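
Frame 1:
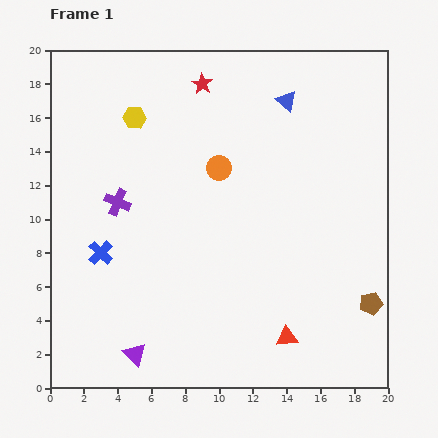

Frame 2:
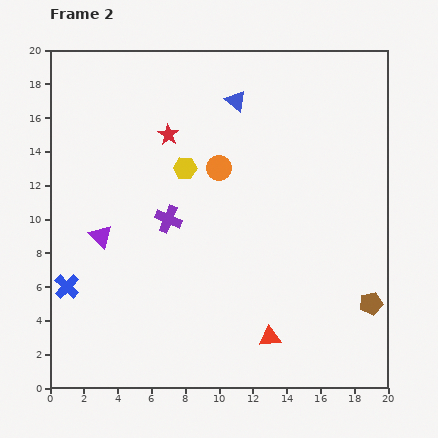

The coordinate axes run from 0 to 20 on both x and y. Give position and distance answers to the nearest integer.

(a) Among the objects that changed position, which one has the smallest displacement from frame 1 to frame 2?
the red triangle

(moved 1)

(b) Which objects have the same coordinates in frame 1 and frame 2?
the orange circle, the brown pentagon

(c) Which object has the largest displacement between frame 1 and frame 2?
the purple triangle

(moved 7; next 4)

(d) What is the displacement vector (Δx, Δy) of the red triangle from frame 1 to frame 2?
(-1, 0)

The red triangle was at (14, 3) in frame 1 and (13, 3) in frame 2.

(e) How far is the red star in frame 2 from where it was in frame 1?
4

The red star moved from (9, 18) to (7, 15), a distance of √(2² + 3²) ≈ 4.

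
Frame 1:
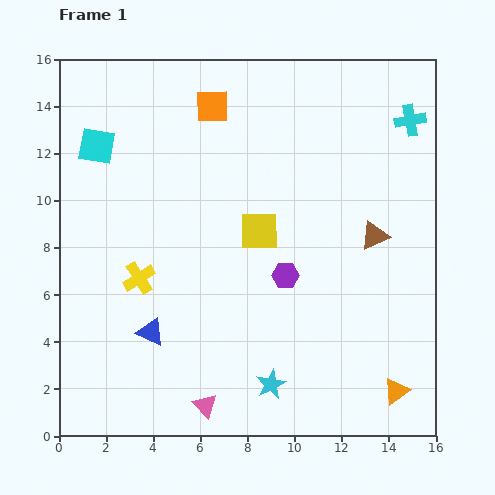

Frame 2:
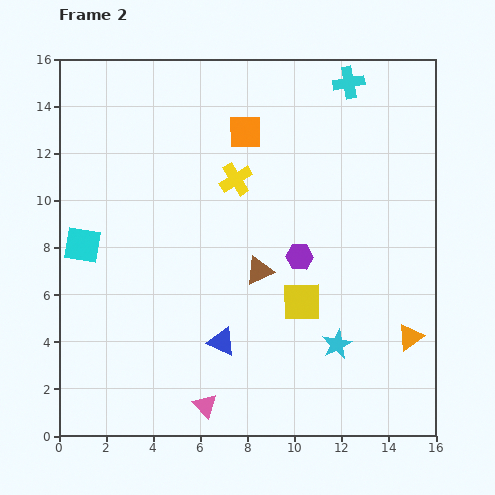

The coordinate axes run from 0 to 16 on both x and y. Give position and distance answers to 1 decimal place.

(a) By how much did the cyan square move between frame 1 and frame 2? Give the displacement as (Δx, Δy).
(-0.6, -4.2)

The cyan square was at (1.6, 12.3) in frame 1 and (1.0, 8.1) in frame 2.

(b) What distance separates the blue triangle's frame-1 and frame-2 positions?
3.0

The blue triangle moved from (3.9, 4.4) to (6.9, 4.0), a distance of √(3.0² + 0.4²) ≈ 3.0.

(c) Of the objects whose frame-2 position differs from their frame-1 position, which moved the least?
the purple hexagon

(moved 1.0)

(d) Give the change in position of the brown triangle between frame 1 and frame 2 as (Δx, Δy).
(-4.9, -1.5)

The brown triangle was at (13.4, 8.5) in frame 1 and (8.5, 7.0) in frame 2.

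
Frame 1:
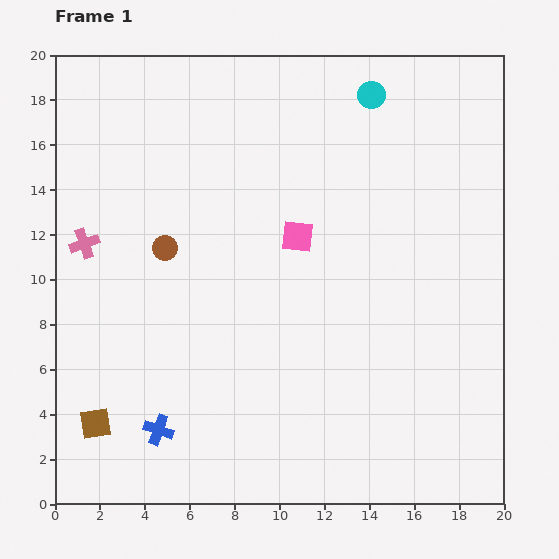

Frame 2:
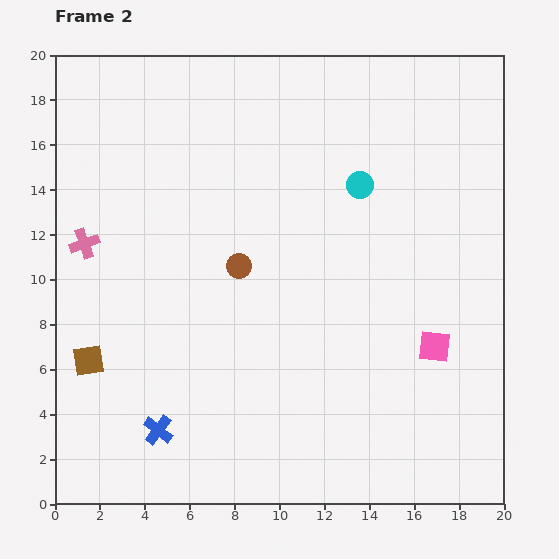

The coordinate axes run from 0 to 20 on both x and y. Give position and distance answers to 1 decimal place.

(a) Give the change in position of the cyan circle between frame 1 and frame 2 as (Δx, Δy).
(-0.5, -4.0)

The cyan circle was at (14.1, 18.2) in frame 1 and (13.6, 14.2) in frame 2.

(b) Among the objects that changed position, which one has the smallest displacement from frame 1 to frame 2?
the brown square

(moved 2.8)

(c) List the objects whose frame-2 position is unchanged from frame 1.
the blue cross, the pink cross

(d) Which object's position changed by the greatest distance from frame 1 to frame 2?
the pink square

(moved 7.8; next 4.0)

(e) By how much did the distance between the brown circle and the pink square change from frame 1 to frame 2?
+3.5

Distance in frame 1: 5.9. Distance in frame 2: 9.4.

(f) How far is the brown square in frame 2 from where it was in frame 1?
2.8

The brown square moved from (1.8, 3.6) to (1.5, 6.4), a distance of √(0.3² + 2.8²) ≈ 2.8.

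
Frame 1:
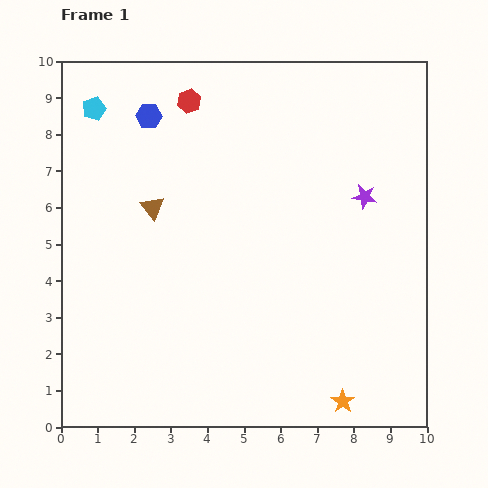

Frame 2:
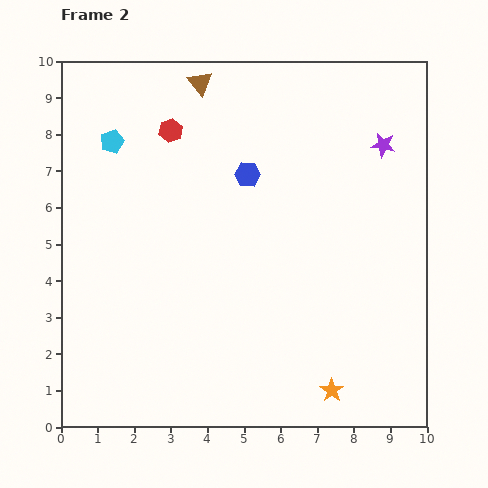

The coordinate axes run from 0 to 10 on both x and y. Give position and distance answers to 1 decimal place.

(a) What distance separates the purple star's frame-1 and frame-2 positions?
1.5

The purple star moved from (8.3, 6.3) to (8.8, 7.7), a distance of √(0.5² + 1.4²) ≈ 1.5.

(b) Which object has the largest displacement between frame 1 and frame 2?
the brown triangle

(moved 3.6; next 3.1)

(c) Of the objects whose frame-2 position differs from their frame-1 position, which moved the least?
the orange star

(moved 0.4)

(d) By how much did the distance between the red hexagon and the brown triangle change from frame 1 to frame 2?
-1.6

Distance in frame 1: 3.1. Distance in frame 2: 1.5.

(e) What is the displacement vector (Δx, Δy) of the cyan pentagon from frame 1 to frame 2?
(0.5, -0.9)

The cyan pentagon was at (0.9, 8.7) in frame 1 and (1.4, 7.8) in frame 2.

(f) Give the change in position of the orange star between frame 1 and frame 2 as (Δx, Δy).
(-0.3, 0.3)

The orange star was at (7.7, 0.7) in frame 1 and (7.4, 1.0) in frame 2.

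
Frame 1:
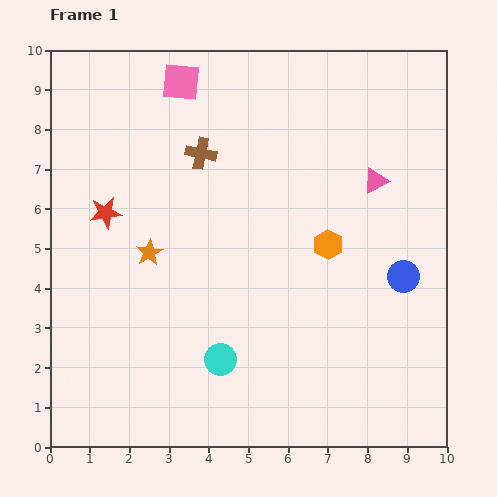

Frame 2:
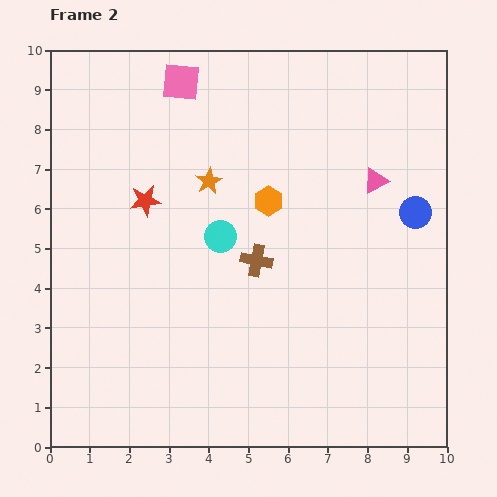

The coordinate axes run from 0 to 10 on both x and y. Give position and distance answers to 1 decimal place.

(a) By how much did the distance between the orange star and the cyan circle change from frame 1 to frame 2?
-1.8

Distance in frame 1: 3.2. Distance in frame 2: 1.4.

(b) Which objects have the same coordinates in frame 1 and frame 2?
the pink triangle, the pink square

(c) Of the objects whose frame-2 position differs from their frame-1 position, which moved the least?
the red star

(moved 1.0)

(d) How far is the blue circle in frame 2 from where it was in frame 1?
1.6

The blue circle moved from (8.9, 4.3) to (9.2, 5.9), a distance of √(0.3² + 1.6²) ≈ 1.6.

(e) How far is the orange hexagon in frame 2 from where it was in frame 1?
1.9

The orange hexagon moved from (7.0, 5.1) to (5.5, 6.2), a distance of √(1.5² + 1.1²) ≈ 1.9.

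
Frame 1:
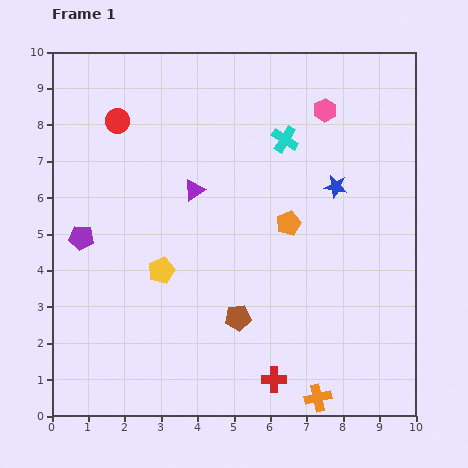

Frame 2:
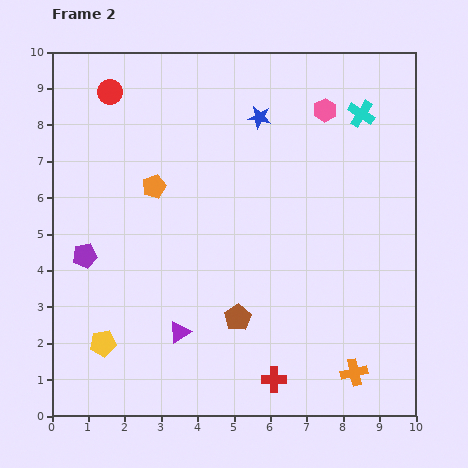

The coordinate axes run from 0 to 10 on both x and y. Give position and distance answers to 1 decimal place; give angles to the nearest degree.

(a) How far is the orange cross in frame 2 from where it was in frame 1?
1.2

The orange cross moved from (7.3, 0.5) to (8.3, 1.2), a distance of √(1.0² + 0.7²) ≈ 1.2.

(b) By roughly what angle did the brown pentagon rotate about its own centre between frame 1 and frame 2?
26° counter-clockwise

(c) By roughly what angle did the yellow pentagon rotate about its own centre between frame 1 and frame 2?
15° clockwise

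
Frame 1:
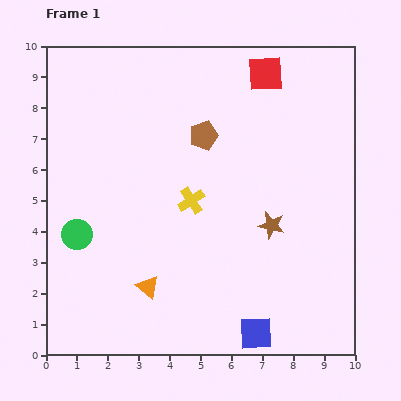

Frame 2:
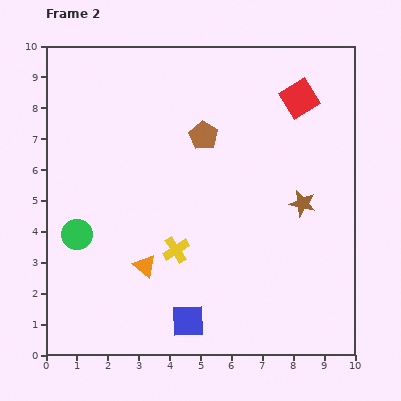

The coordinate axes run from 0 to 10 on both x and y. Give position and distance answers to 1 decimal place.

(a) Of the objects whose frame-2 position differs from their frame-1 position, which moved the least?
the orange triangle

(moved 0.7)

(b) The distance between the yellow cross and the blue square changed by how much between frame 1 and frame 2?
-2.5

Distance in frame 1: 4.8. Distance in frame 2: 2.3.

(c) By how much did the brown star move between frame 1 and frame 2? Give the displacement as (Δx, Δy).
(1.0, 0.7)

The brown star was at (7.3, 4.2) in frame 1 and (8.3, 4.9) in frame 2.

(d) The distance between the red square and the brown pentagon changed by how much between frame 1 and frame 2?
+0.5

Distance in frame 1: 2.8. Distance in frame 2: 3.3.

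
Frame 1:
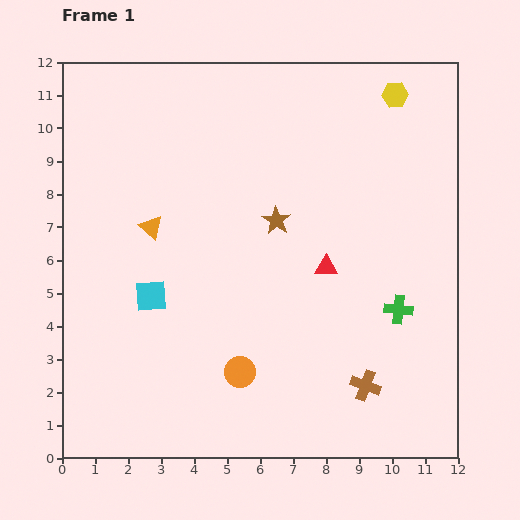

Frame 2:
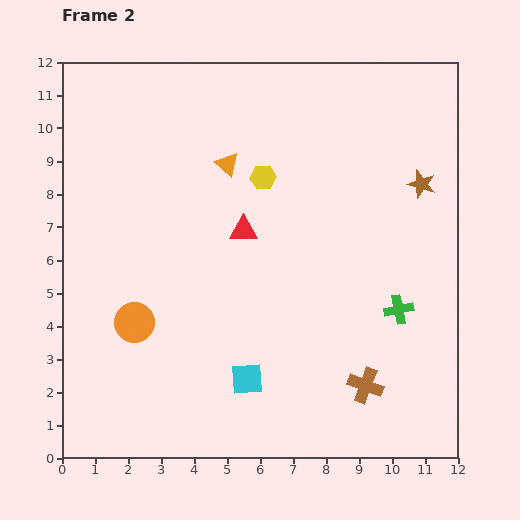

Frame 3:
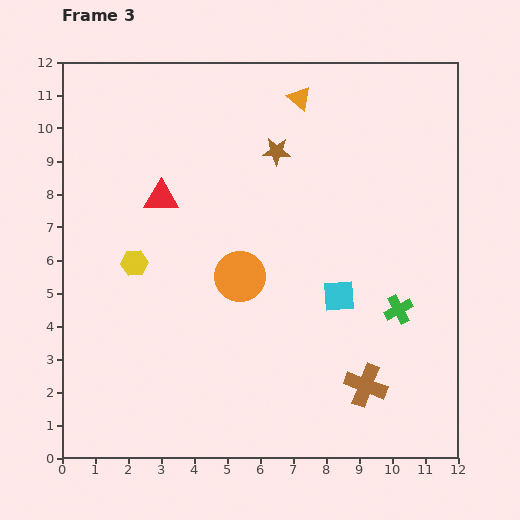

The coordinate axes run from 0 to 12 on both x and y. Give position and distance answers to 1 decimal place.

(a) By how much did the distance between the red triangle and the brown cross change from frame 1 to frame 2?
+2.2

Distance in frame 1: 3.8. Distance in frame 2: 6.0.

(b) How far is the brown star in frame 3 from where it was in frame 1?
2.1

The brown star moved from (6.5, 7.2) to (6.5, 9.3), a distance of √(0.0² + 2.1²) ≈ 2.1.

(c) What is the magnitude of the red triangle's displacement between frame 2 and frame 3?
2.7

The red triangle moved from (5.5, 6.9) to (3.0, 7.9), a distance of √(2.5² + 1.0²) ≈ 2.7.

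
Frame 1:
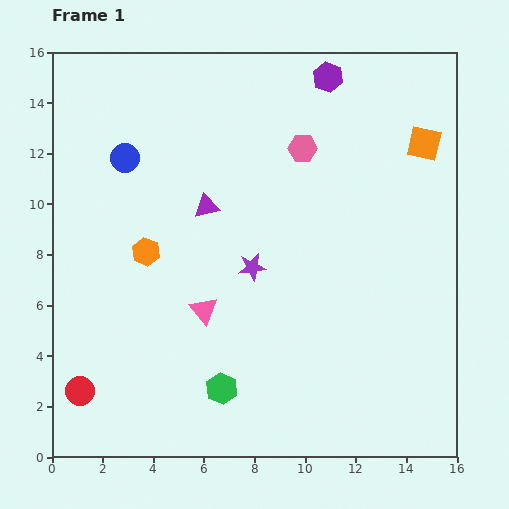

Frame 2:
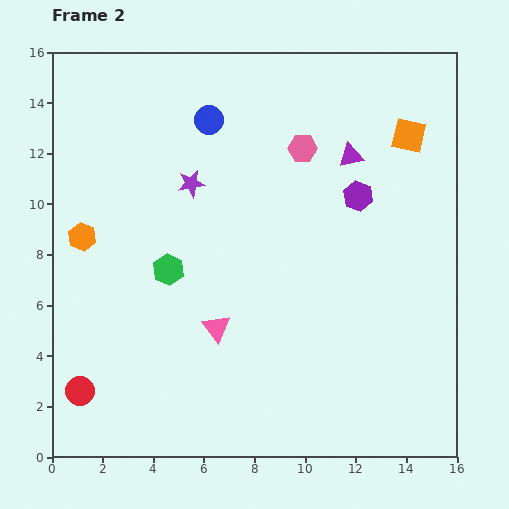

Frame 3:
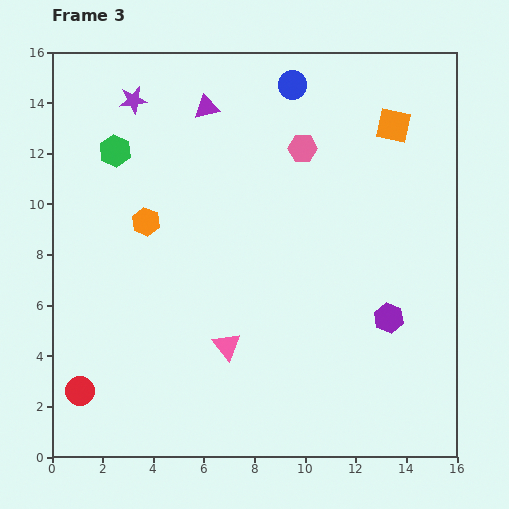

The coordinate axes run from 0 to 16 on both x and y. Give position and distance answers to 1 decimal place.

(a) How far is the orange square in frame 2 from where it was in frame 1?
0.7

The orange square moved from (14.7, 12.4) to (14.1, 12.7), a distance of √(0.6² + 0.3²) ≈ 0.7.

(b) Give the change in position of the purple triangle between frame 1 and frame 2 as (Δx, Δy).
(5.7, 2.0)

The purple triangle was at (6.1, 9.9) in frame 1 and (11.8, 11.9) in frame 2.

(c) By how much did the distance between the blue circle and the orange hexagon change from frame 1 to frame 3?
+4.1

Distance in frame 1: 3.8. Distance in frame 3: 7.9.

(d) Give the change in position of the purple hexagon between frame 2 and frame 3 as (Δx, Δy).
(1.2, -4.8)

The purple hexagon was at (12.1, 10.3) in frame 2 and (13.3, 5.5) in frame 3.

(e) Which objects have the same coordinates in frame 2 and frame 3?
the red circle, the pink hexagon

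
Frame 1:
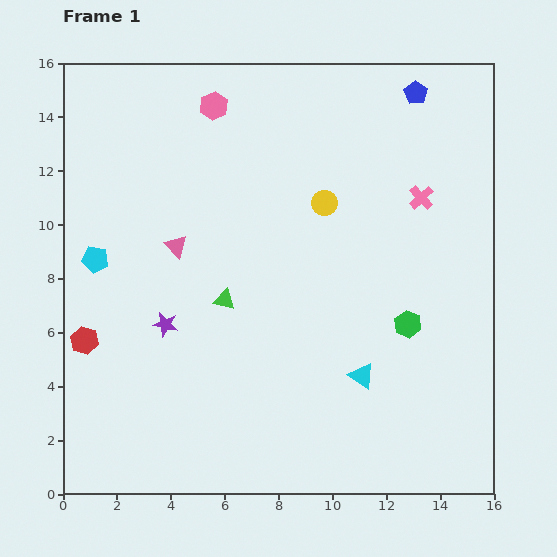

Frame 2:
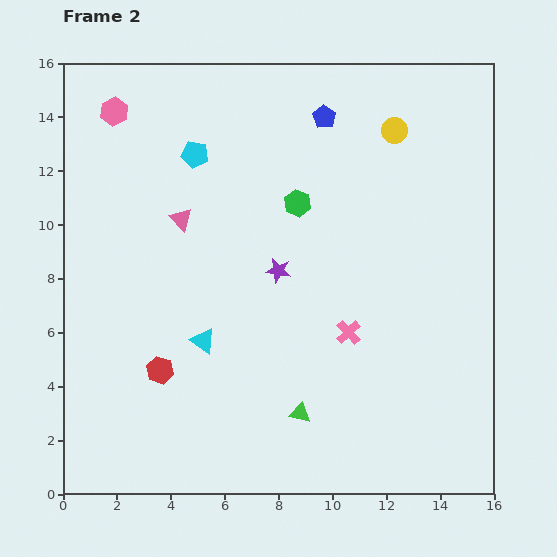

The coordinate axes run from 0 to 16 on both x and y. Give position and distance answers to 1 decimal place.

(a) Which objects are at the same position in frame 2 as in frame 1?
none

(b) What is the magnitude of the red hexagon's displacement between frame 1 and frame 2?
3.0

The red hexagon moved from (0.8, 5.7) to (3.6, 4.6), a distance of √(2.8² + 1.1²) ≈ 3.0.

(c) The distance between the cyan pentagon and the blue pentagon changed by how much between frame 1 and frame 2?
-8.4

Distance in frame 1: 13.4. Distance in frame 2: 5.0.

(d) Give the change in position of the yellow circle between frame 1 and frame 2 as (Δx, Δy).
(2.6, 2.7)

The yellow circle was at (9.7, 10.8) in frame 1 and (12.3, 13.5) in frame 2.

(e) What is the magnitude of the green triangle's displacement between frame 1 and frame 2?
5.0

The green triangle moved from (6.0, 7.2) to (8.8, 3.0), a distance of √(2.8² + 4.2²) ≈ 5.0.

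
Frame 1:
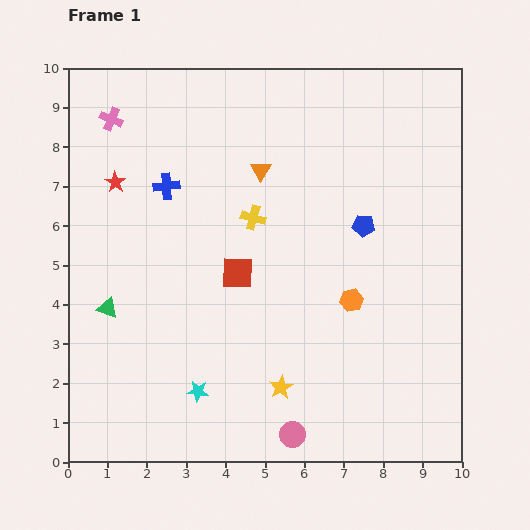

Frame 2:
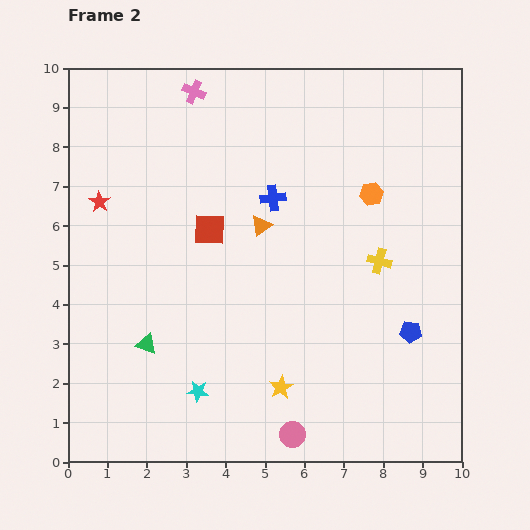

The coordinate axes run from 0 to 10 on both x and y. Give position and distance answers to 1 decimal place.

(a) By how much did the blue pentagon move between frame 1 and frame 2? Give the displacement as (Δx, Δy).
(1.2, -2.7)

The blue pentagon was at (7.5, 6.0) in frame 1 and (8.7, 3.3) in frame 2.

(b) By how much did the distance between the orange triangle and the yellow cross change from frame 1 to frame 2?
+1.9

Distance in frame 1: 1.2. Distance in frame 2: 3.1.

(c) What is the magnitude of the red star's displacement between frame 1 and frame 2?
0.6

The red star moved from (1.2, 7.1) to (0.8, 6.6), a distance of √(0.4² + 0.5²) ≈ 0.6.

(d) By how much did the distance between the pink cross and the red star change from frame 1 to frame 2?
+2.1

Distance in frame 1: 1.6. Distance in frame 2: 3.7.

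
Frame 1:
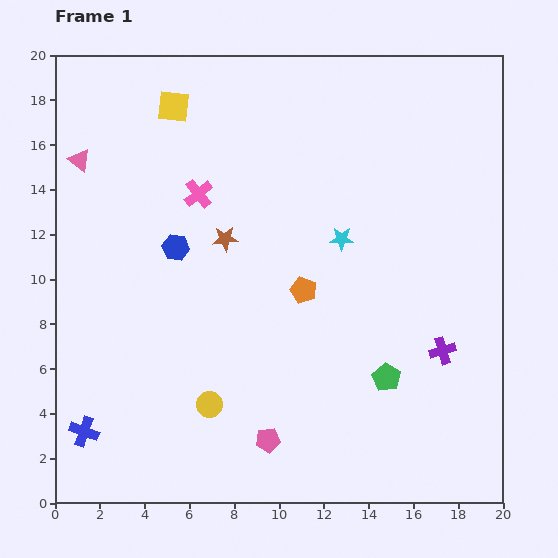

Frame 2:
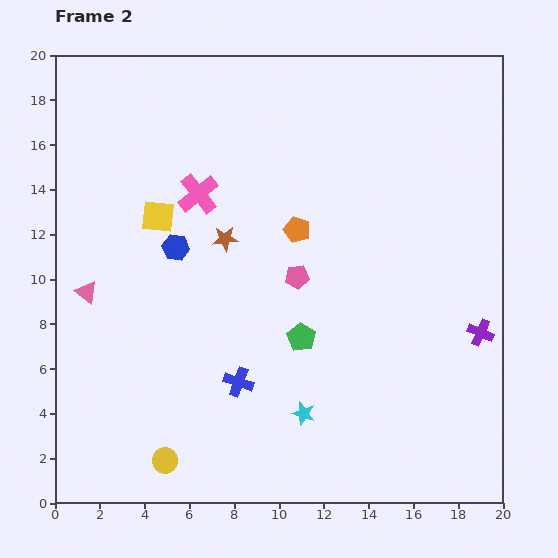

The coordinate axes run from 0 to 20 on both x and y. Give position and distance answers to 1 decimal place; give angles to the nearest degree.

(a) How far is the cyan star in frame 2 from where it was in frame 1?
8.0

The cyan star moved from (12.8, 11.8) to (11.1, 4.0), a distance of √(1.7² + 7.8²) ≈ 8.0.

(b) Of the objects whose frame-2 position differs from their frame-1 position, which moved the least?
the purple cross

(moved 1.9)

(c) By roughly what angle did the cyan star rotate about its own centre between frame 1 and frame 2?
16° clockwise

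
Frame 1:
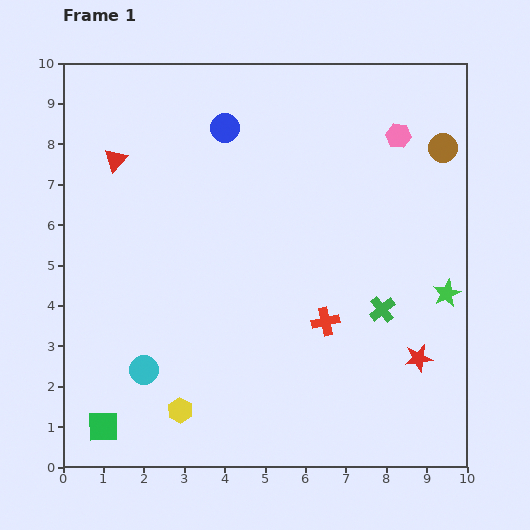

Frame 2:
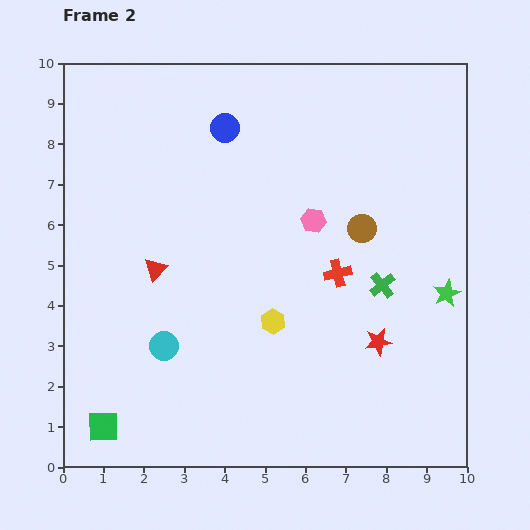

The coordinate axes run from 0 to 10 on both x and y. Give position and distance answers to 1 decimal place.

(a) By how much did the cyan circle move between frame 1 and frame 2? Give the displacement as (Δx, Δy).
(0.5, 0.6)

The cyan circle was at (2.0, 2.4) in frame 1 and (2.5, 3.0) in frame 2.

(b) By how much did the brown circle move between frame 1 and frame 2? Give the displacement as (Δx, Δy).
(-2.0, -2.0)

The brown circle was at (9.4, 7.9) in frame 1 and (7.4, 5.9) in frame 2.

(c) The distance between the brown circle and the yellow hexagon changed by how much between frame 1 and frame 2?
-6.0

Distance in frame 1: 9.2. Distance in frame 2: 3.2.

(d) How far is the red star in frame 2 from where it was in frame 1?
1.1

The red star moved from (8.8, 2.7) to (7.8, 3.1), a distance of √(1.0² + 0.4²) ≈ 1.1.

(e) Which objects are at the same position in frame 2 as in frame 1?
the blue circle, the green star, the green square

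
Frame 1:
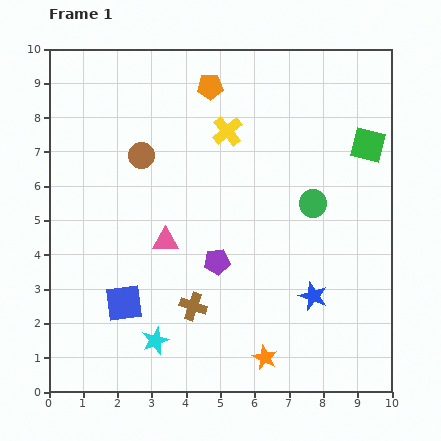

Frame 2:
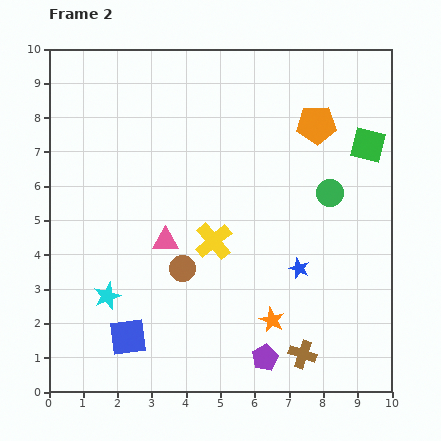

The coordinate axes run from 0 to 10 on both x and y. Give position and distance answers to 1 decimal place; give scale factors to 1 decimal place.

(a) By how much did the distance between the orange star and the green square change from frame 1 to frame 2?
-1.1

Distance in frame 1: 6.9. Distance in frame 2: 5.8.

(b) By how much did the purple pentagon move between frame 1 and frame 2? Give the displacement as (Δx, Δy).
(1.4, -2.8)

The purple pentagon was at (4.9, 3.8) in frame 1 and (6.3, 1.0) in frame 2.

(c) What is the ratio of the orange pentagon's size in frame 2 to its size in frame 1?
1.5×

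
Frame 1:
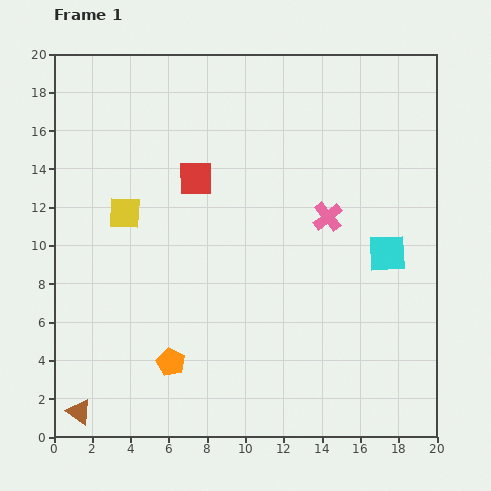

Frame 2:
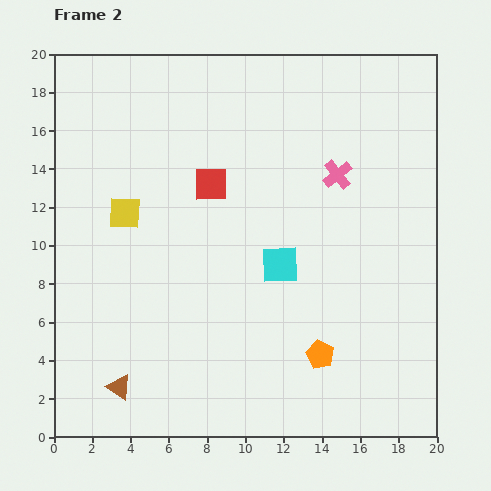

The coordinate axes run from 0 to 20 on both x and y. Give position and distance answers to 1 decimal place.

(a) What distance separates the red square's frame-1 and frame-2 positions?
0.9

The red square moved from (7.4, 13.5) to (8.2, 13.2), a distance of √(0.8² + 0.3²) ≈ 0.9.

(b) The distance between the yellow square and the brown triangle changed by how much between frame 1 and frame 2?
-1.6

Distance in frame 1: 10.7. Distance in frame 2: 9.1.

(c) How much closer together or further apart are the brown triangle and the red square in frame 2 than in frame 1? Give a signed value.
-2.0

Distance in frame 1: 13.6. Distance in frame 2: 11.6.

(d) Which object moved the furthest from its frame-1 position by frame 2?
the orange pentagon

(moved 7.8; next 5.6)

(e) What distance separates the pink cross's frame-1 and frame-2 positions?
2.3

The pink cross moved from (14.3, 11.5) to (14.8, 13.7), a distance of √(0.5² + 2.2²) ≈ 2.3.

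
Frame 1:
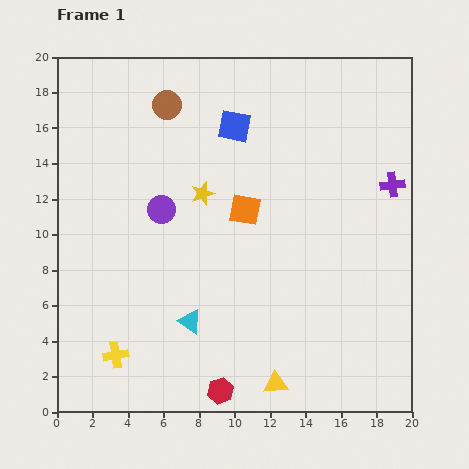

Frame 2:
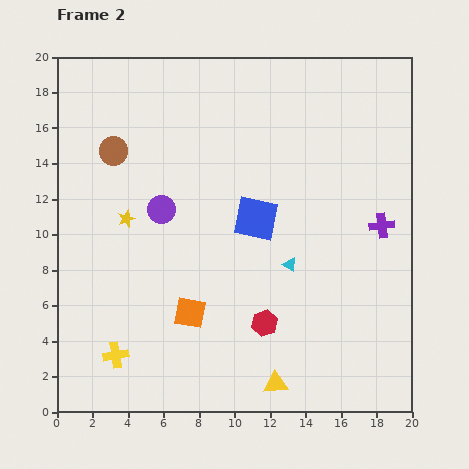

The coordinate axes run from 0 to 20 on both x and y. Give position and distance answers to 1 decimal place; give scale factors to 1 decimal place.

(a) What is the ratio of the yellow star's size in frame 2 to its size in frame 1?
0.7×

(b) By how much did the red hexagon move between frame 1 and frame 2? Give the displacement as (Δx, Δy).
(2.5, 3.8)

The red hexagon was at (9.2, 1.2) in frame 1 and (11.7, 5.0) in frame 2.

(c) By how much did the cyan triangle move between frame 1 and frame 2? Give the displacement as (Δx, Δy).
(5.6, 3.2)

The cyan triangle was at (7.5, 5.1) in frame 1 and (13.1, 8.3) in frame 2.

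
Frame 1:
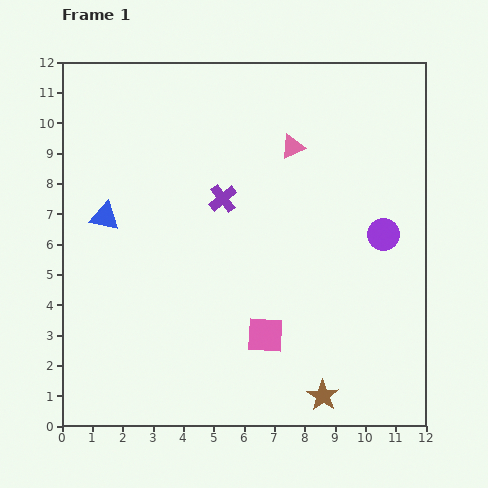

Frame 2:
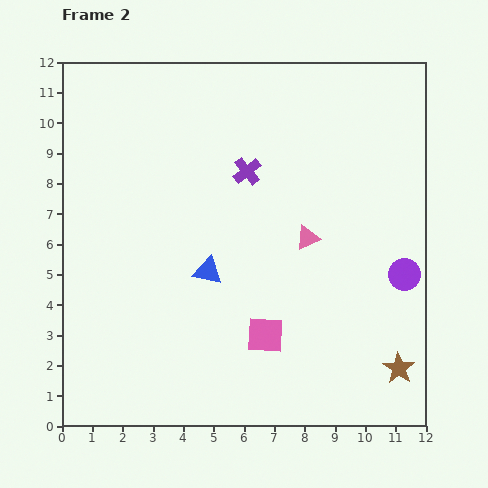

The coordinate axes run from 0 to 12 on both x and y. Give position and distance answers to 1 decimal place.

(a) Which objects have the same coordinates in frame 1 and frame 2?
the pink square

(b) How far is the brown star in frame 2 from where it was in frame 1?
2.7

The brown star moved from (8.6, 1.0) to (11.1, 1.9), a distance of √(2.5² + 0.9²) ≈ 2.7.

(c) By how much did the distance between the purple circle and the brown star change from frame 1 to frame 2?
-2.6

Distance in frame 1: 5.7. Distance in frame 2: 3.1.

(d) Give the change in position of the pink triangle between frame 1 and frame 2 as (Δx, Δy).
(0.5, -3.0)

The pink triangle was at (7.6, 9.2) in frame 1 and (8.1, 6.2) in frame 2.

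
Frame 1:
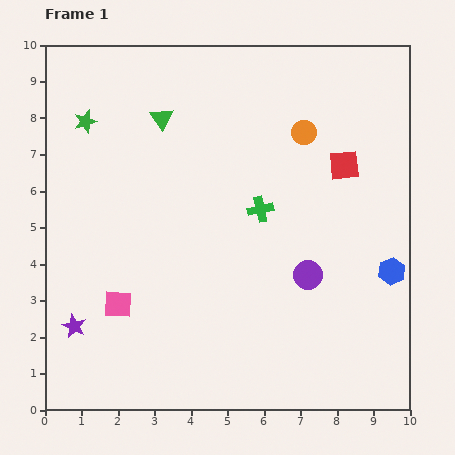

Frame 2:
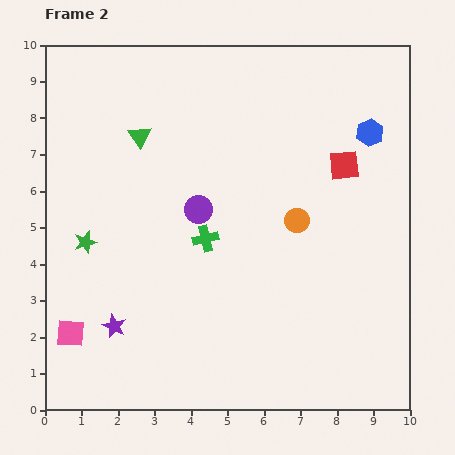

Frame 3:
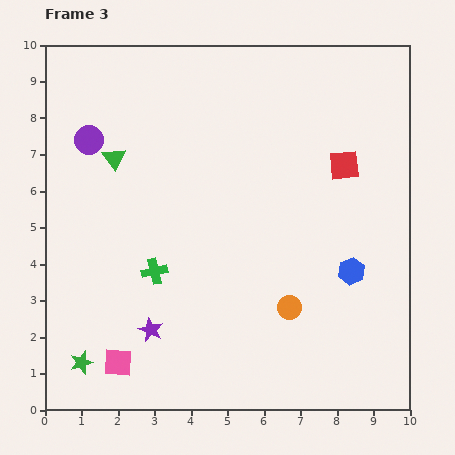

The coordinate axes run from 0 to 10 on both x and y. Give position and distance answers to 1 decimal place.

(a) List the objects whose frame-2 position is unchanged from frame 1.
the red square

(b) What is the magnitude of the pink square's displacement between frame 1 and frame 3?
1.6

The pink square moved from (2.0, 2.9) to (2.0, 1.3), a distance of √(0.0² + 1.6²) ≈ 1.6.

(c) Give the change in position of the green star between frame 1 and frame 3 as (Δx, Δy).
(-0.1, -6.6)

The green star was at (1.1, 7.9) in frame 1 and (1.0, 1.3) in frame 3.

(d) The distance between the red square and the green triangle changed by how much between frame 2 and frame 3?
+0.6

Distance in frame 2: 5.7. Distance in frame 3: 6.3.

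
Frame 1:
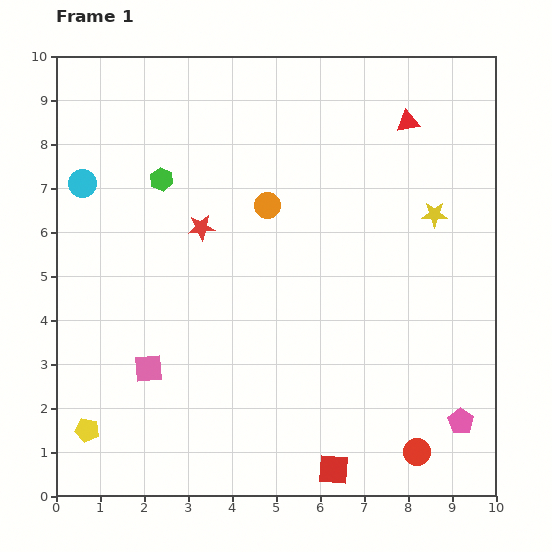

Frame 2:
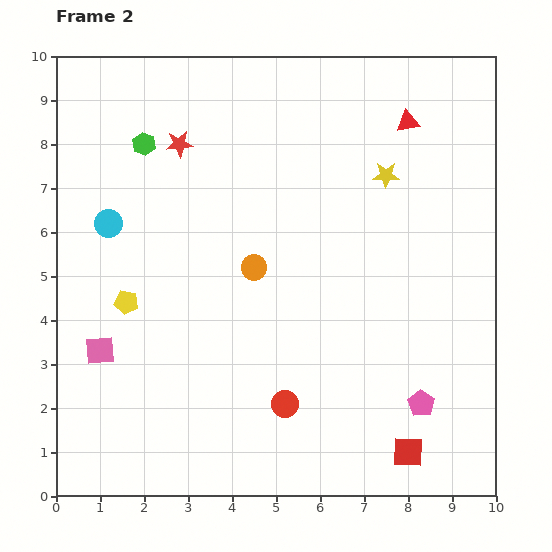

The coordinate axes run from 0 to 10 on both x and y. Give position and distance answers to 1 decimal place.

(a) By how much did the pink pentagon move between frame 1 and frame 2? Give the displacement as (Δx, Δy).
(-0.9, 0.4)

The pink pentagon was at (9.2, 1.7) in frame 1 and (8.3, 2.1) in frame 2.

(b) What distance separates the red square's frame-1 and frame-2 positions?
1.7

The red square moved from (6.3, 0.6) to (8.0, 1.0), a distance of √(1.7² + 0.4²) ≈ 1.7.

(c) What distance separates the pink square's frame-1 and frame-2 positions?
1.2

The pink square moved from (2.1, 2.9) to (1.0, 3.3), a distance of √(1.1² + 0.4²) ≈ 1.2.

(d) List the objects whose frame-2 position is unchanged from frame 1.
the red triangle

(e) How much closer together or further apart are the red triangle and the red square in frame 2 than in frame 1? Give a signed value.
-0.6

Distance in frame 1: 8.1. Distance in frame 2: 7.5.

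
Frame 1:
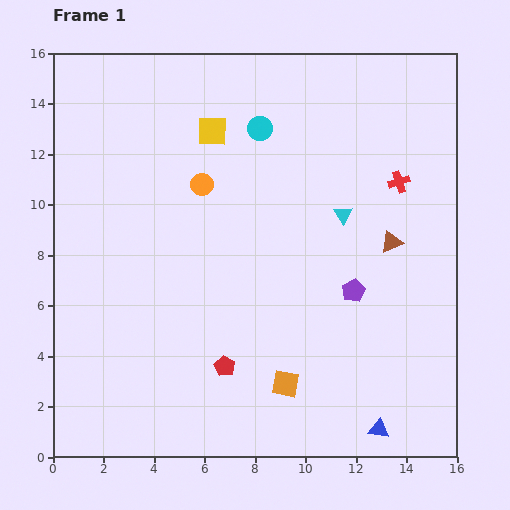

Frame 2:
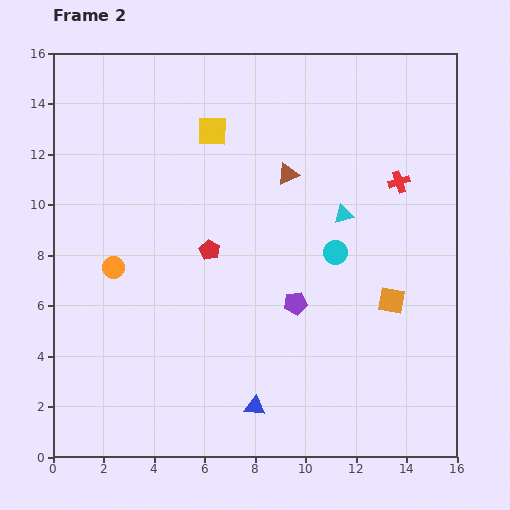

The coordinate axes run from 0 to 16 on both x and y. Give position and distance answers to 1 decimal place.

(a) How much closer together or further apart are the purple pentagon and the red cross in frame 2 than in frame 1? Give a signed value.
+1.6

Distance in frame 1: 4.7. Distance in frame 2: 6.3.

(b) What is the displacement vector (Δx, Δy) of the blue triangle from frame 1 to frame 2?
(-4.9, 0.9)

The blue triangle was at (12.9, 1.1) in frame 1 and (8.0, 2.0) in frame 2.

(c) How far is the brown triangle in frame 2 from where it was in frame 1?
4.9

The brown triangle moved from (13.4, 8.5) to (9.3, 11.2), a distance of √(4.1² + 2.7²) ≈ 4.9.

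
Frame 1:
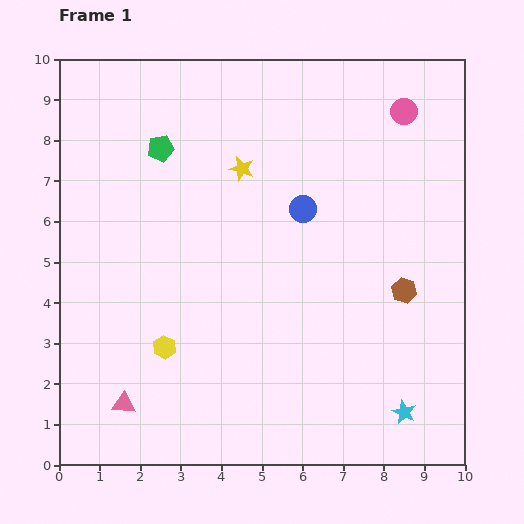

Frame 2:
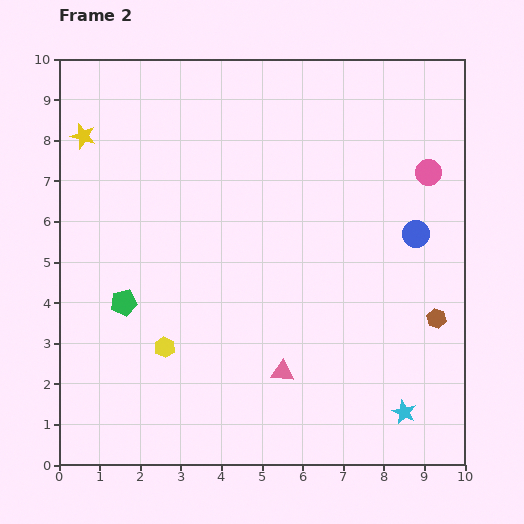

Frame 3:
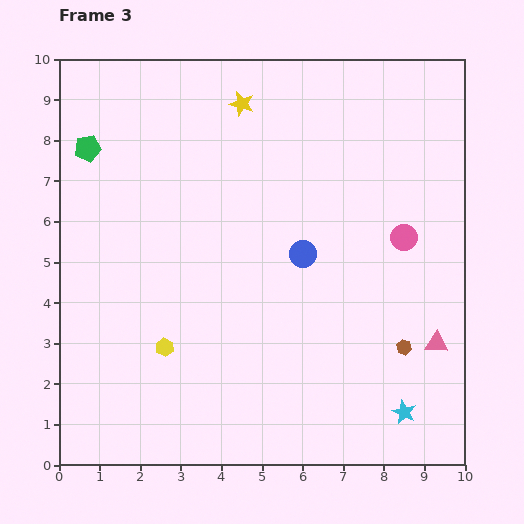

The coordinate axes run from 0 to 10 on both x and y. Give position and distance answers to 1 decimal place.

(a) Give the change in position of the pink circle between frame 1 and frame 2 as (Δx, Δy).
(0.6, -1.5)

The pink circle was at (8.5, 8.7) in frame 1 and (9.1, 7.2) in frame 2.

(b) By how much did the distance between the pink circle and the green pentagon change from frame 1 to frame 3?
+2.0

Distance in frame 1: 6.1. Distance in frame 3: 8.1.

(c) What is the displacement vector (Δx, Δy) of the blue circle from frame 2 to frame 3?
(-2.8, -0.5)

The blue circle was at (8.8, 5.7) in frame 2 and (6.0, 5.2) in frame 3.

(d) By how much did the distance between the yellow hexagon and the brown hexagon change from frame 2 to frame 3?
-0.8

Distance in frame 2: 6.7. Distance in frame 3: 5.9.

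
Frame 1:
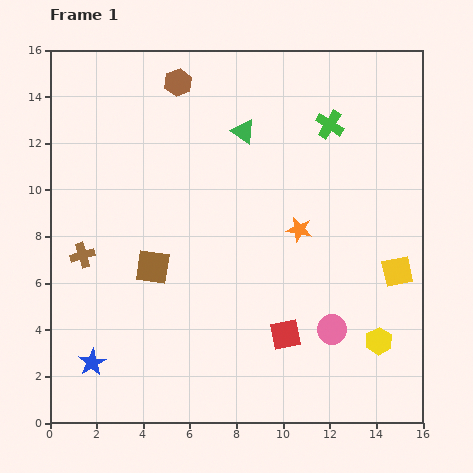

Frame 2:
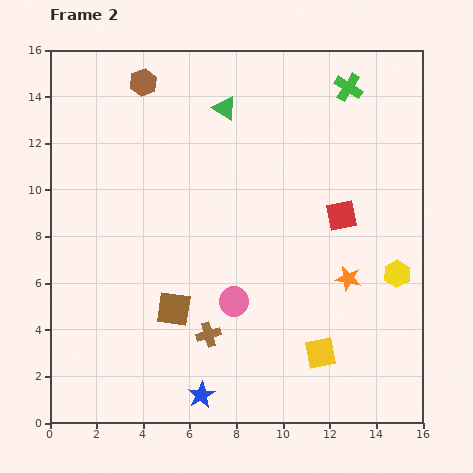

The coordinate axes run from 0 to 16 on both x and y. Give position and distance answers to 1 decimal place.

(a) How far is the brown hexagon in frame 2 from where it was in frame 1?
1.5

The brown hexagon moved from (5.5, 14.6) to (4.0, 14.6), a distance of √(1.5² + 0.0²) ≈ 1.5.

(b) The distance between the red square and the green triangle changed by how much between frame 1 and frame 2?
-2.1

Distance in frame 1: 8.9. Distance in frame 2: 6.8.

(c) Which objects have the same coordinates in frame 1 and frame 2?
none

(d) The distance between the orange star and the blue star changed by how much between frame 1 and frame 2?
-2.6

Distance in frame 1: 10.6. Distance in frame 2: 8.0.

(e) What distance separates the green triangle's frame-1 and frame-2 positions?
1.3

The green triangle moved from (8.3, 12.5) to (7.5, 13.5), a distance of √(0.8² + 1.0²) ≈ 1.3.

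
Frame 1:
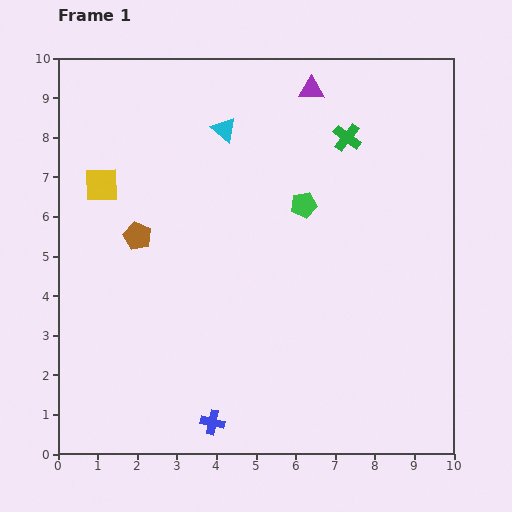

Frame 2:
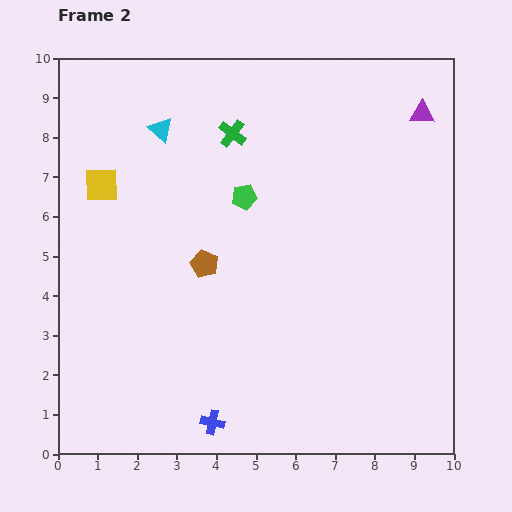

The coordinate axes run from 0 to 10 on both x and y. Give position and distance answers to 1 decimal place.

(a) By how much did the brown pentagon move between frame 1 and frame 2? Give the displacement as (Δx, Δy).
(1.7, -0.7)

The brown pentagon was at (2.0, 5.5) in frame 1 and (3.7, 4.8) in frame 2.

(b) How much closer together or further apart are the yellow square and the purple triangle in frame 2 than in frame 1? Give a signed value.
+2.5

Distance in frame 1: 5.8. Distance in frame 2: 8.3.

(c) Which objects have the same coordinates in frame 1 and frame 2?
the blue cross, the yellow square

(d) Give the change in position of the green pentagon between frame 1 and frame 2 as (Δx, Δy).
(-1.5, 0.2)

The green pentagon was at (6.2, 6.3) in frame 1 and (4.7, 6.5) in frame 2.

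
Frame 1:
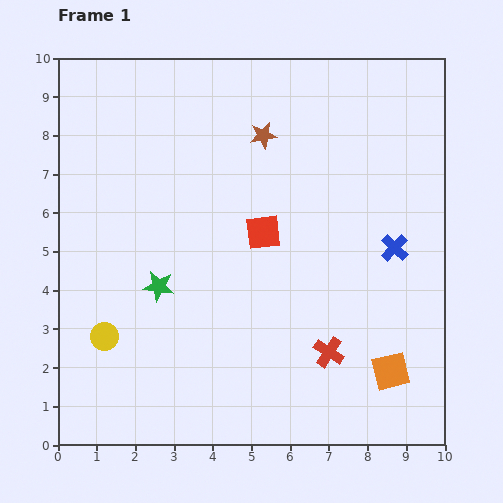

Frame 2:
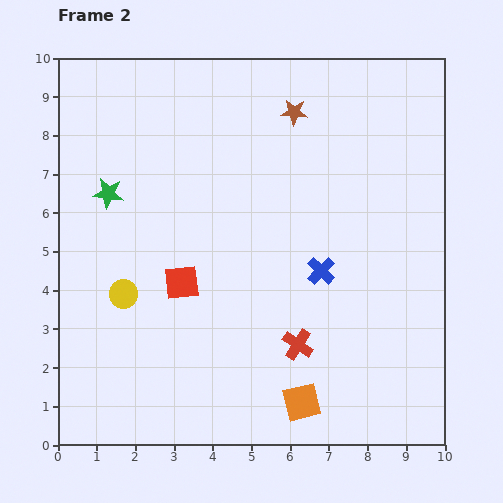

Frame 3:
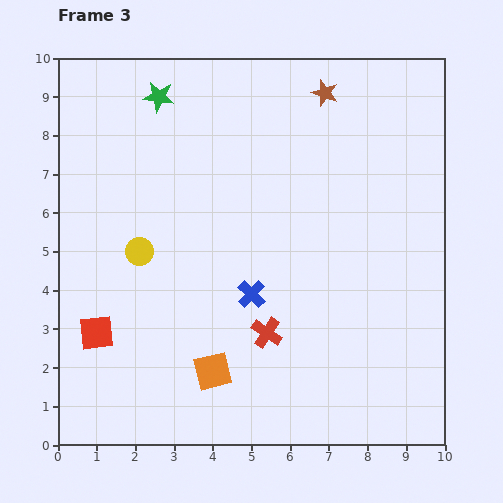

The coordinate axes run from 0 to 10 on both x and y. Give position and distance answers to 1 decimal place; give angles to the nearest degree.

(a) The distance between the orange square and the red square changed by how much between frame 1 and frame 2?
-0.5

Distance in frame 1: 4.9. Distance in frame 2: 4.4.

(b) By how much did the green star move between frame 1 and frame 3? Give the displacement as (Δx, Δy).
(0.0, 4.9)

The green star was at (2.6, 4.1) in frame 1 and (2.6, 9.0) in frame 3.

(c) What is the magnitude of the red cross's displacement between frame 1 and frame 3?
1.7

The red cross moved from (7.0, 2.4) to (5.4, 2.9), a distance of √(1.6² + 0.5²) ≈ 1.7.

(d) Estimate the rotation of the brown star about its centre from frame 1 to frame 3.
30° clockwise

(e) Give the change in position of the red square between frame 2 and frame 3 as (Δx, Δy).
(-2.2, -1.3)

The red square was at (3.2, 4.2) in frame 2 and (1.0, 2.9) in frame 3.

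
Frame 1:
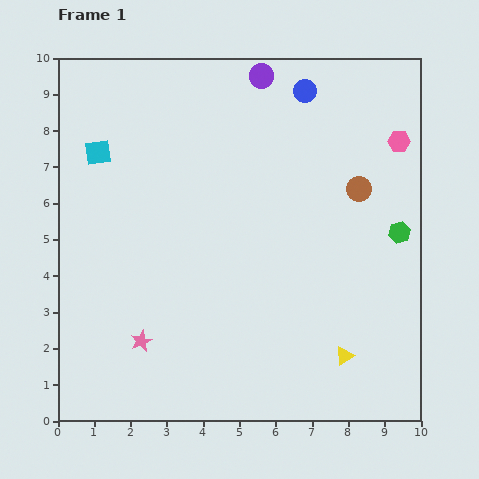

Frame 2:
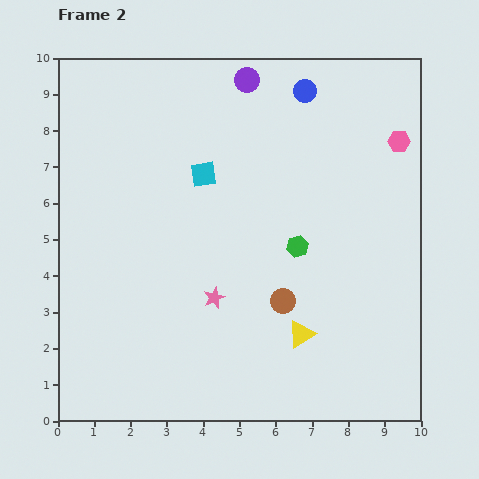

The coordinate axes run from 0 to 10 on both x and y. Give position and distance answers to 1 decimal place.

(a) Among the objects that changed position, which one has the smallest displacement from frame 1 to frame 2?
the purple circle

(moved 0.4)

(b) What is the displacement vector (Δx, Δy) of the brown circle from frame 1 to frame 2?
(-2.1, -3.1)

The brown circle was at (8.3, 6.4) in frame 1 and (6.2, 3.3) in frame 2.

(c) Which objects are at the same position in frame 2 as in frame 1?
the pink hexagon, the blue circle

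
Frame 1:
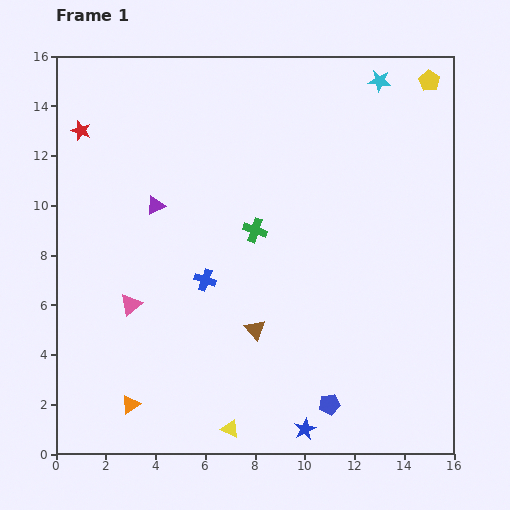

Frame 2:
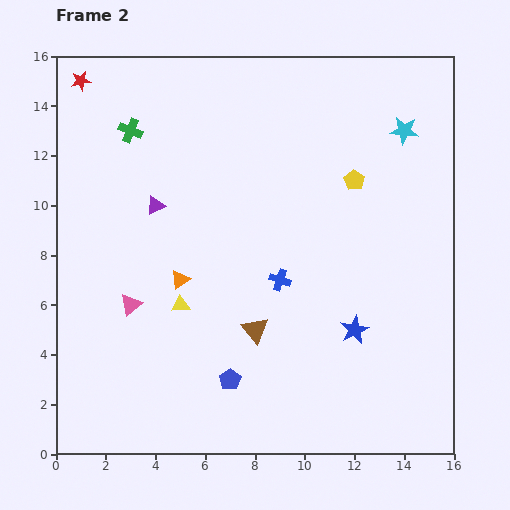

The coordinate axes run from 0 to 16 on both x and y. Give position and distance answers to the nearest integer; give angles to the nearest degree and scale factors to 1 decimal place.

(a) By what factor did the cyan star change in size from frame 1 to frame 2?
1.3×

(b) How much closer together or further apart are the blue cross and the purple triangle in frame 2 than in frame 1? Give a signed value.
+2

Distance in frame 1: 4. Distance in frame 2: 6.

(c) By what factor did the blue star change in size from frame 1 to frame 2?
1.4×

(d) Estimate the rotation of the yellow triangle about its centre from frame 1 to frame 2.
31° counter-clockwise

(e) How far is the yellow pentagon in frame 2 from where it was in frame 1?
5

The yellow pentagon moved from (15, 15) to (12, 11), a distance of √(3² + 4²) ≈ 5.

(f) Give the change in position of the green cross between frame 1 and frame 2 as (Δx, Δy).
(-5, 4)

The green cross was at (8, 9) in frame 1 and (3, 13) in frame 2.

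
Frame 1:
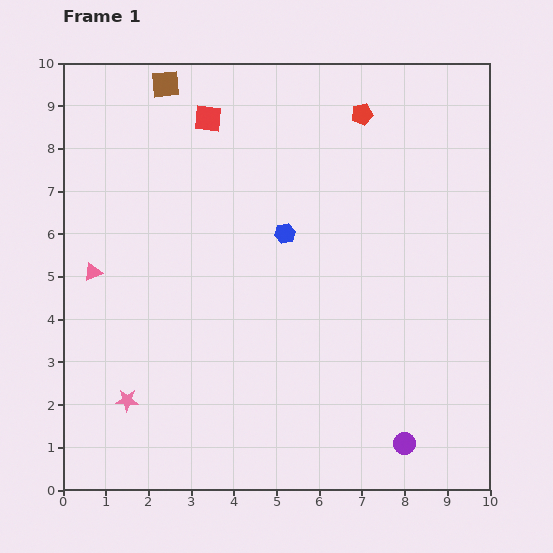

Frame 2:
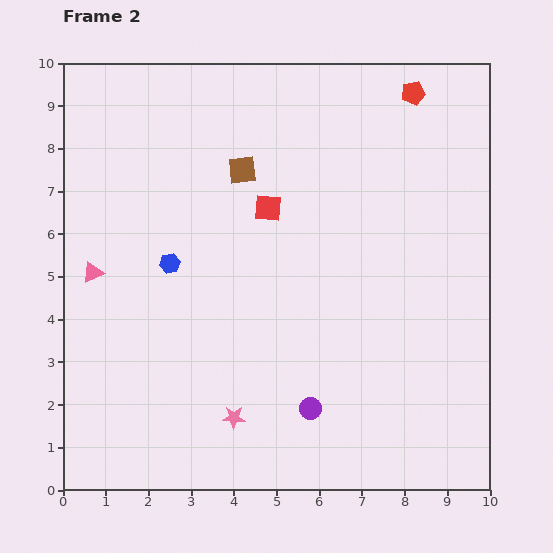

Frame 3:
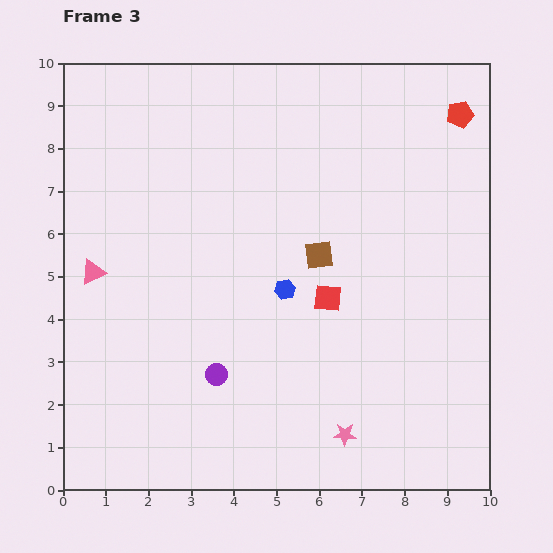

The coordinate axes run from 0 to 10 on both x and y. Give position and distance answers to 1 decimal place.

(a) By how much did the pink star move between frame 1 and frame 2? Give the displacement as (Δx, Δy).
(2.5, -0.4)

The pink star was at (1.5, 2.1) in frame 1 and (4.0, 1.7) in frame 2.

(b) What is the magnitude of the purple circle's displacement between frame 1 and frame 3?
4.7

The purple circle moved from (8.0, 1.1) to (3.6, 2.7), a distance of √(4.4² + 1.6²) ≈ 4.7.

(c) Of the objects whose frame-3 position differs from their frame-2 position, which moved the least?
the red pentagon

(moved 1.2)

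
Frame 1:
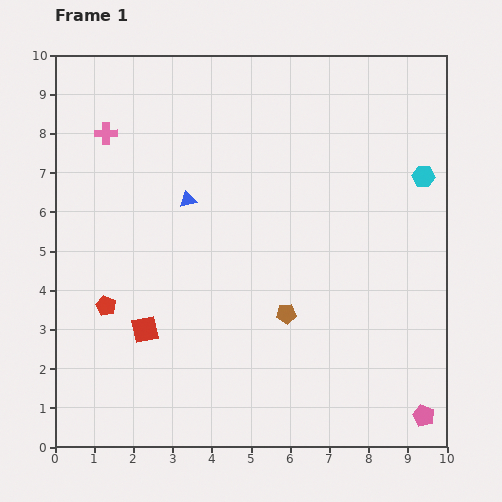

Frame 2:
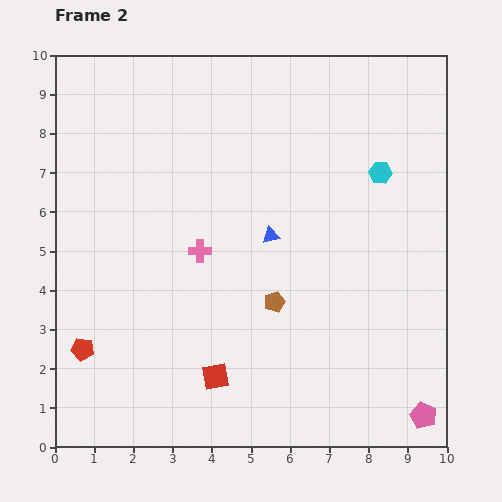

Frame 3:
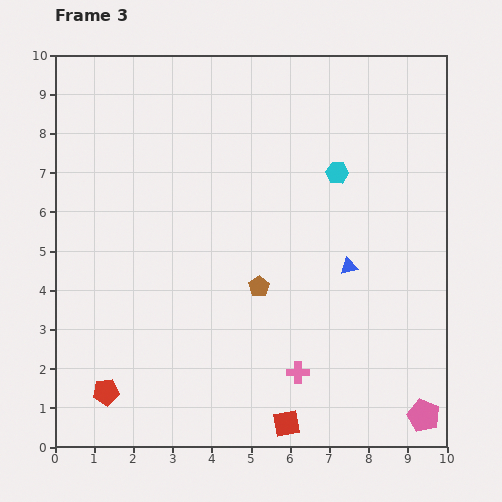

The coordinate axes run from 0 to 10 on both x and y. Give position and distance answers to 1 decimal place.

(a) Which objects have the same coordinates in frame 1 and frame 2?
the pink pentagon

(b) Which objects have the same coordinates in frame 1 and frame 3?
the pink pentagon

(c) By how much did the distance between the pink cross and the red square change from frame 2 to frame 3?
-1.9

Distance in frame 2: 3.2. Distance in frame 3: 1.3.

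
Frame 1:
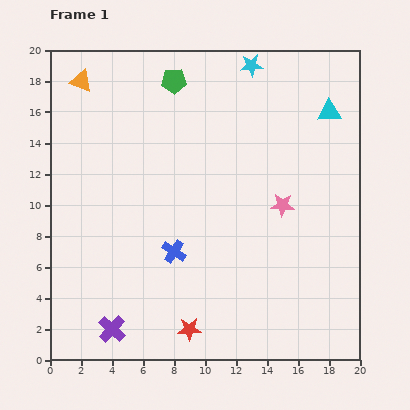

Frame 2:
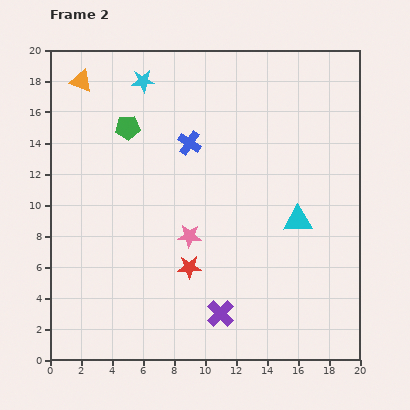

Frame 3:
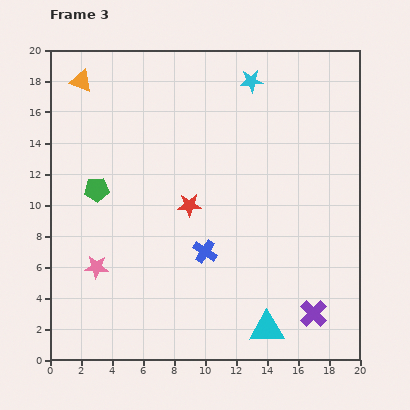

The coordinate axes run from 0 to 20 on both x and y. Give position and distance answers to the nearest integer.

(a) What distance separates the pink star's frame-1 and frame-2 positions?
6

The pink star moved from (15, 10) to (9, 8), a distance of √(6² + 2²) ≈ 6.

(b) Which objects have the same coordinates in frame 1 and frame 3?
the orange triangle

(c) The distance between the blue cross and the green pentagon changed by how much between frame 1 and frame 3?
-3

Distance in frame 1: 11. Distance in frame 3: 8.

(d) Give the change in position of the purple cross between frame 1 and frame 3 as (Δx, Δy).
(13, 1)

The purple cross was at (4, 2) in frame 1 and (17, 3) in frame 3.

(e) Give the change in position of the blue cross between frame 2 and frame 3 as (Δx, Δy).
(1, -7)

The blue cross was at (9, 14) in frame 2 and (10, 7) in frame 3.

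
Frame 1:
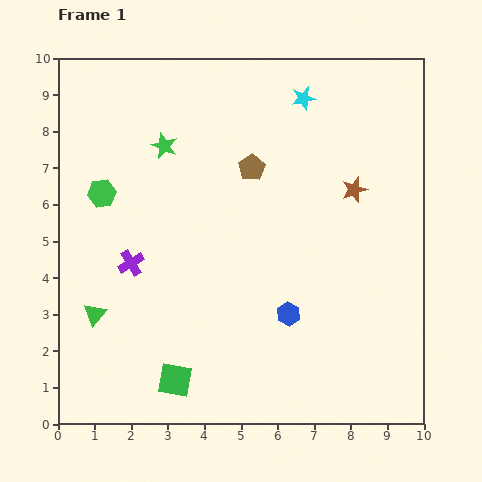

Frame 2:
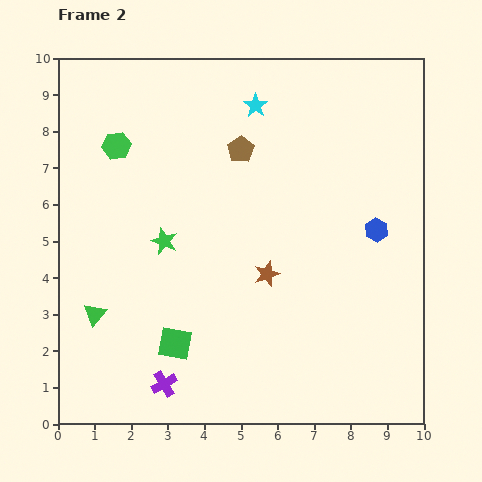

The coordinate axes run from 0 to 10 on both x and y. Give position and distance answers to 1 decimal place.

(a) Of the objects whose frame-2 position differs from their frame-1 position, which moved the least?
the brown pentagon

(moved 0.6)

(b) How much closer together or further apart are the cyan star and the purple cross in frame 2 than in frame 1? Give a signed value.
+1.5

Distance in frame 1: 6.5. Distance in frame 2: 8.0.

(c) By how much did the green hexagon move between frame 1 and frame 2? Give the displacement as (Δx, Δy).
(0.4, 1.3)

The green hexagon was at (1.2, 6.3) in frame 1 and (1.6, 7.6) in frame 2.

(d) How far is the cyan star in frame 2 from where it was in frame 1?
1.3

The cyan star moved from (6.7, 8.9) to (5.4, 8.7), a distance of √(1.3² + 0.2²) ≈ 1.3.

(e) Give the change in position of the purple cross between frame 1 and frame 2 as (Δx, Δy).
(0.9, -3.3)

The purple cross was at (2.0, 4.4) in frame 1 and (2.9, 1.1) in frame 2.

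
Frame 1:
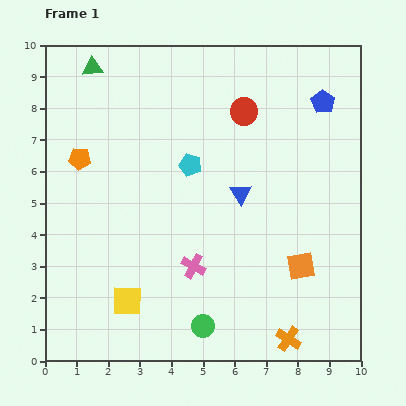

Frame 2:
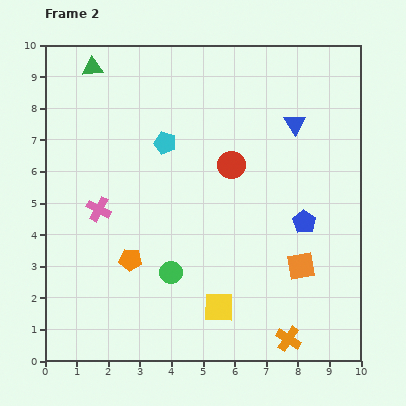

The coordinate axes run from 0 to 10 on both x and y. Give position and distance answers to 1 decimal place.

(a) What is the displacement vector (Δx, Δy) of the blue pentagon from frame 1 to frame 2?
(-0.6, -3.8)

The blue pentagon was at (8.8, 8.2) in frame 1 and (8.2, 4.4) in frame 2.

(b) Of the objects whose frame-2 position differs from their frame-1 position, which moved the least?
the cyan pentagon

(moved 1.1)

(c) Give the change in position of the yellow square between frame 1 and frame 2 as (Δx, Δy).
(2.9, -0.2)

The yellow square was at (2.6, 1.9) in frame 1 and (5.5, 1.7) in frame 2.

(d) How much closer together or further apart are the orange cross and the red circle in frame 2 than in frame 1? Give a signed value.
-1.5

Distance in frame 1: 7.3. Distance in frame 2: 5.8.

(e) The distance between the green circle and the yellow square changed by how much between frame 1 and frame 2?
-0.6

Distance in frame 1: 2.5. Distance in frame 2: 1.9.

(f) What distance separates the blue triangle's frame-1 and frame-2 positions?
2.8

The blue triangle moved from (6.2, 5.3) to (7.9, 7.5), a distance of √(1.7² + 2.2²) ≈ 2.8.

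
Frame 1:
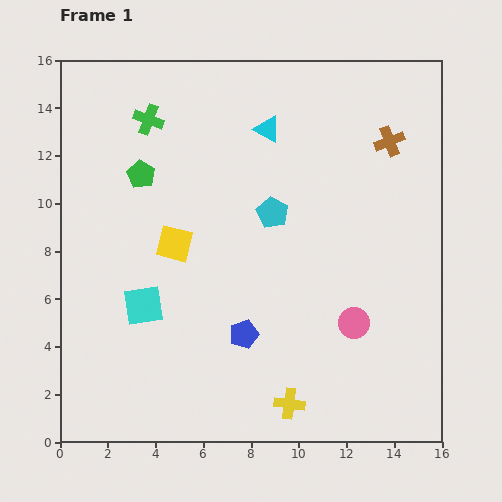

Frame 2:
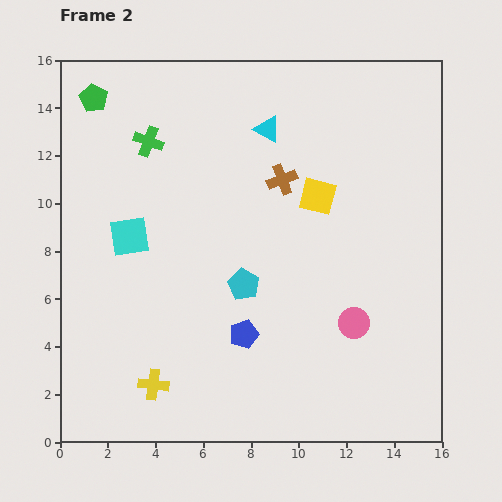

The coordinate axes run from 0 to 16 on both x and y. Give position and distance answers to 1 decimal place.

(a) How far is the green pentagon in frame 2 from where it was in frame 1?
3.8

The green pentagon moved from (3.4, 11.2) to (1.4, 14.4), a distance of √(2.0² + 3.2²) ≈ 3.8.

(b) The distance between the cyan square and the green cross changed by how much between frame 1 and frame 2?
-3.7

Distance in frame 1: 7.8. Distance in frame 2: 4.1.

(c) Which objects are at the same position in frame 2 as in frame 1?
the blue pentagon, the cyan triangle, the pink circle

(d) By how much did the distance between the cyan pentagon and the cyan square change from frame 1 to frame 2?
-1.5

Distance in frame 1: 6.7. Distance in frame 2: 5.2.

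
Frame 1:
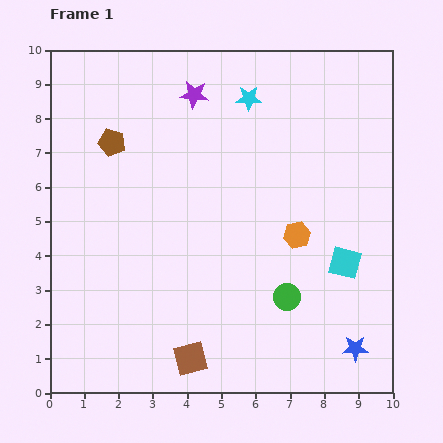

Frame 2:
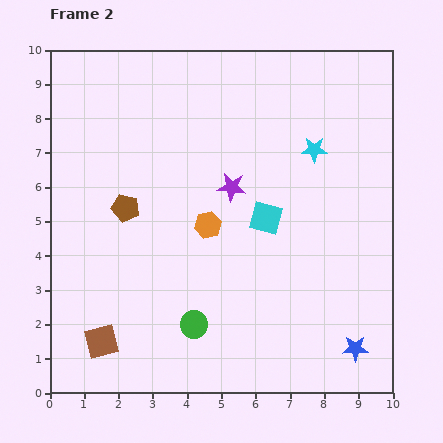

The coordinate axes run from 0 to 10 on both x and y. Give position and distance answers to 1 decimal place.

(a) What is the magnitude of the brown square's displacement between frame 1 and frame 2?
2.6

The brown square moved from (4.1, 1.0) to (1.5, 1.5), a distance of √(2.6² + 0.5²) ≈ 2.6.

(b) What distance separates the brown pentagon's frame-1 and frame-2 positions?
1.9

The brown pentagon moved from (1.8, 7.3) to (2.2, 5.4), a distance of √(0.4² + 1.9²) ≈ 1.9.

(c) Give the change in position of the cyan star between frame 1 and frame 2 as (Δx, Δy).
(1.9, -1.5)

The cyan star was at (5.8, 8.6) in frame 1 and (7.7, 7.1) in frame 2.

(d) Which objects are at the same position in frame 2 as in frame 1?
the blue star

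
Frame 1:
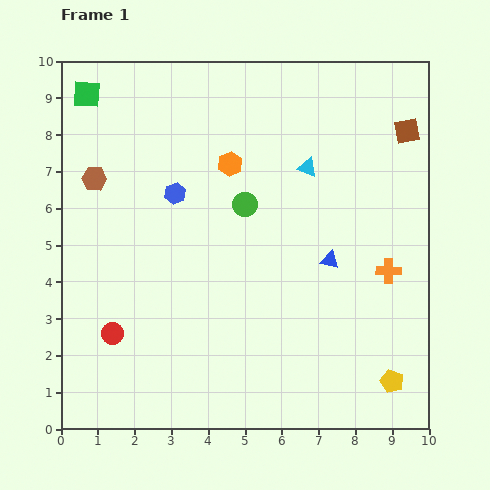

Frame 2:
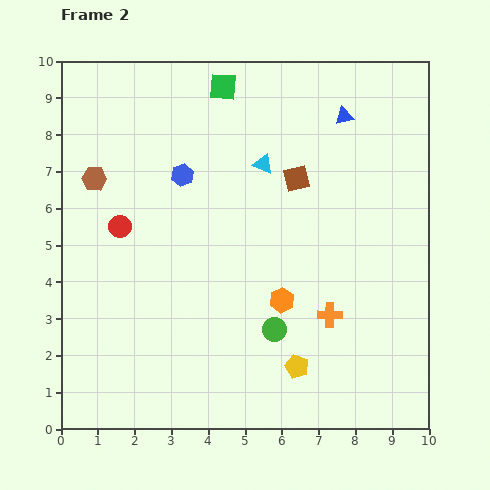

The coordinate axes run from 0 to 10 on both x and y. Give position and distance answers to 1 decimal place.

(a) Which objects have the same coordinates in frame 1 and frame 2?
the brown hexagon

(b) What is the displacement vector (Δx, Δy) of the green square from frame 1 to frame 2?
(3.7, 0.2)

The green square was at (0.7, 9.1) in frame 1 and (4.4, 9.3) in frame 2.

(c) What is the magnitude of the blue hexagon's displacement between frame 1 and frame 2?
0.5

The blue hexagon moved from (3.1, 6.4) to (3.3, 6.9), a distance of √(0.2² + 0.5²) ≈ 0.5.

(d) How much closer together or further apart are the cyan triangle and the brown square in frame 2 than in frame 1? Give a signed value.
-1.9

Distance in frame 1: 2.9. Distance in frame 2: 1.0.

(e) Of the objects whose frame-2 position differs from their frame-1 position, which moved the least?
the blue hexagon

(moved 0.5)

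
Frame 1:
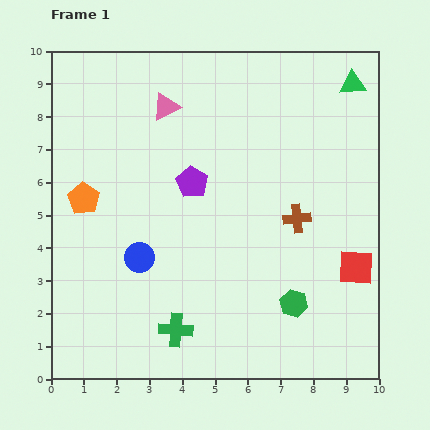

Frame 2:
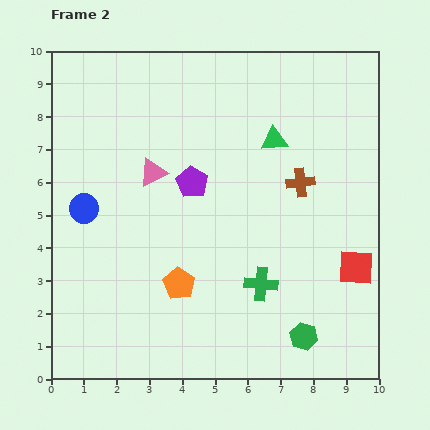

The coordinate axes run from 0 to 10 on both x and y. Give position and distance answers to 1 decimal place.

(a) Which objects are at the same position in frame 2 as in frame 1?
the purple pentagon, the red square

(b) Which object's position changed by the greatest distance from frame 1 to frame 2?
the orange pentagon

(moved 3.9; next 3.0)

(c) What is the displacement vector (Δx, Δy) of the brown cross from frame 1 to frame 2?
(0.1, 1.1)

The brown cross was at (7.5, 4.9) in frame 1 and (7.6, 6.0) in frame 2.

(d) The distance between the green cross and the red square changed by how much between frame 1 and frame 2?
-2.9

Distance in frame 1: 5.8. Distance in frame 2: 2.9.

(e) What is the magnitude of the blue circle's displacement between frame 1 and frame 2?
2.3

The blue circle moved from (2.7, 3.7) to (1.0, 5.2), a distance of √(1.7² + 1.5²) ≈ 2.3.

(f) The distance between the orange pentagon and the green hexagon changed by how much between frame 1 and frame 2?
-3.1

Distance in frame 1: 7.2. Distance in frame 2: 4.1.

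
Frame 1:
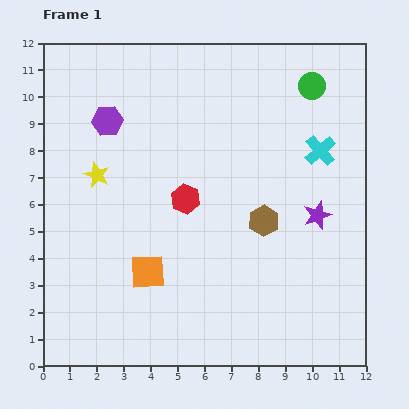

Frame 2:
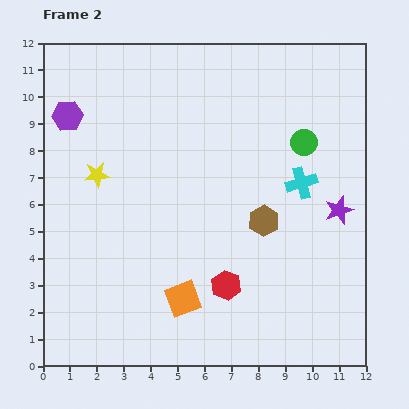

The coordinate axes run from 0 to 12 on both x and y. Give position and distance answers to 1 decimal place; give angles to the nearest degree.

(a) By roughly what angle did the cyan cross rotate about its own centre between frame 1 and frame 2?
25° clockwise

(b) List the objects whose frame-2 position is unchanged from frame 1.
the brown hexagon, the yellow star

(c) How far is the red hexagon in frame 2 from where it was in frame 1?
3.5

The red hexagon moved from (5.3, 6.2) to (6.8, 3.0), a distance of √(1.5² + 3.2²) ≈ 3.5.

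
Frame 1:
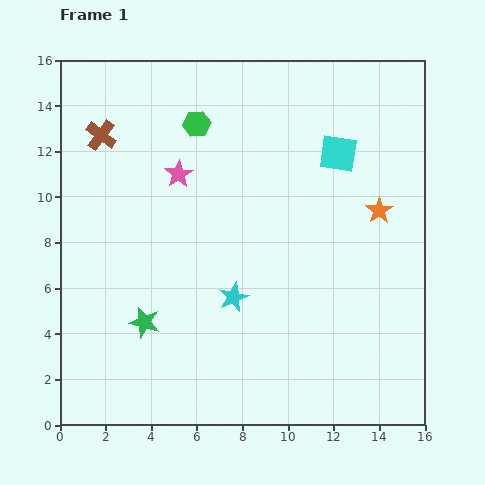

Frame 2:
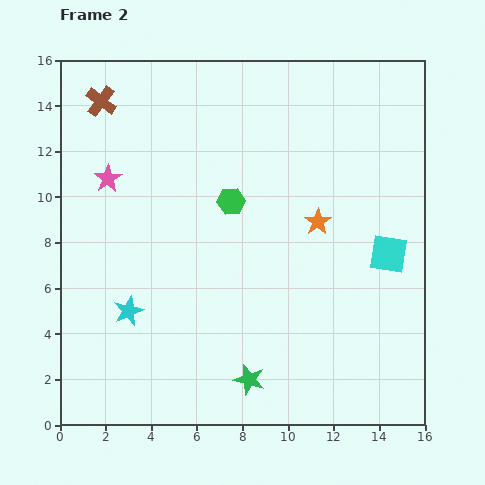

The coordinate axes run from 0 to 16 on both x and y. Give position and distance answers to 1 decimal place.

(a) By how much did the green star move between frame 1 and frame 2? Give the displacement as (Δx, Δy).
(4.6, -2.5)

The green star was at (3.7, 4.5) in frame 1 and (8.3, 2.0) in frame 2.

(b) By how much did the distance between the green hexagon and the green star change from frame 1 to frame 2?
-1.2

Distance in frame 1: 9.0. Distance in frame 2: 7.8.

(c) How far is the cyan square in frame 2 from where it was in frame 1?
4.9

The cyan square moved from (12.2, 11.9) to (14.4, 7.5), a distance of √(2.2² + 4.4²) ≈ 4.9.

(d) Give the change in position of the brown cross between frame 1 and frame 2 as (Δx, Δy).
(0.0, 1.5)

The brown cross was at (1.8, 12.7) in frame 1 and (1.8, 14.2) in frame 2.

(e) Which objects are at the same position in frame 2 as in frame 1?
none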